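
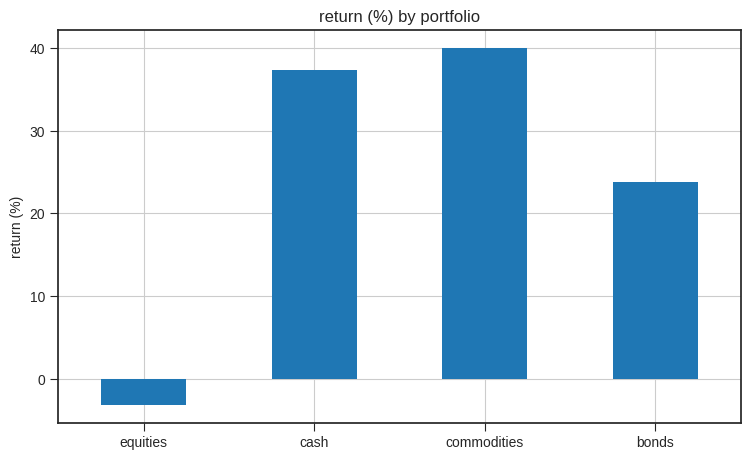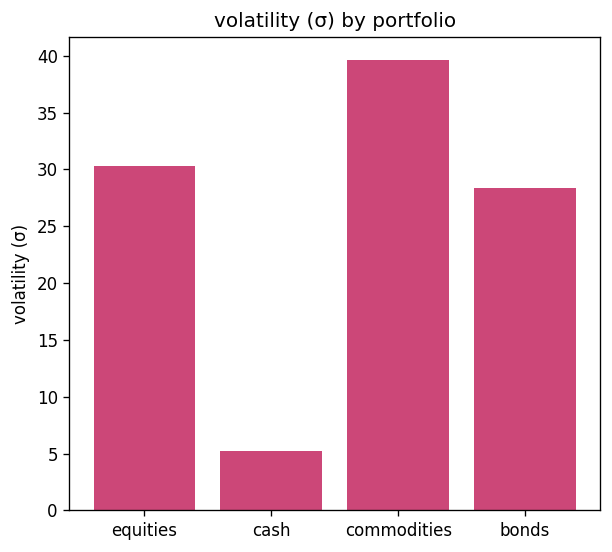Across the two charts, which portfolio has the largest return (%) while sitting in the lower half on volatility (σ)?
cash

Chart 2 median volatility (σ) ≈ 30; below-median portfolios: cash, bonds. Among those, cash has the highest return (%) (≈ 35).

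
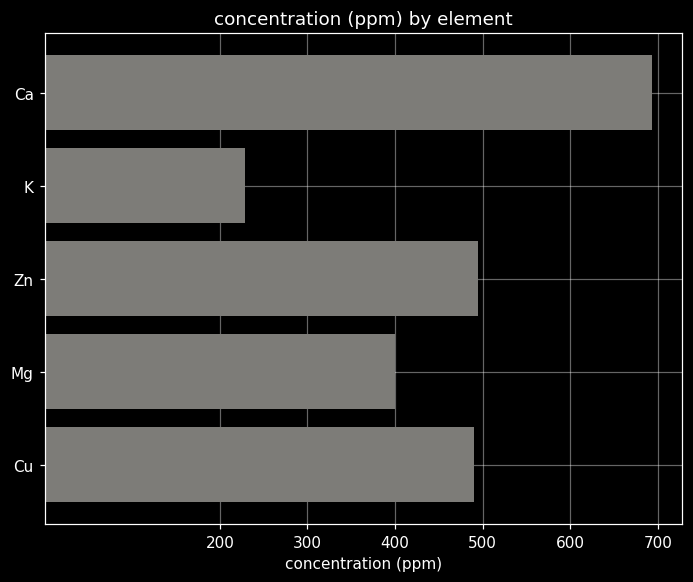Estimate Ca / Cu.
Ca ≈ 700, Cu ≈ 500; 700/500 ≈ 1.4.

≈ 1.4×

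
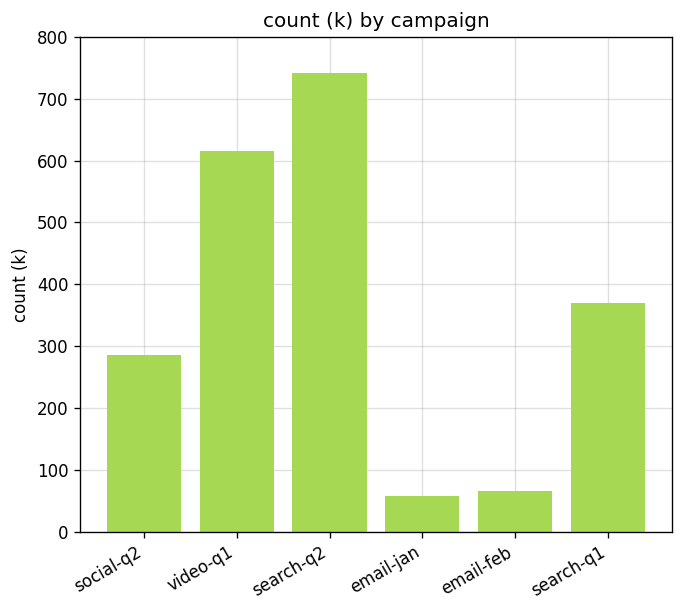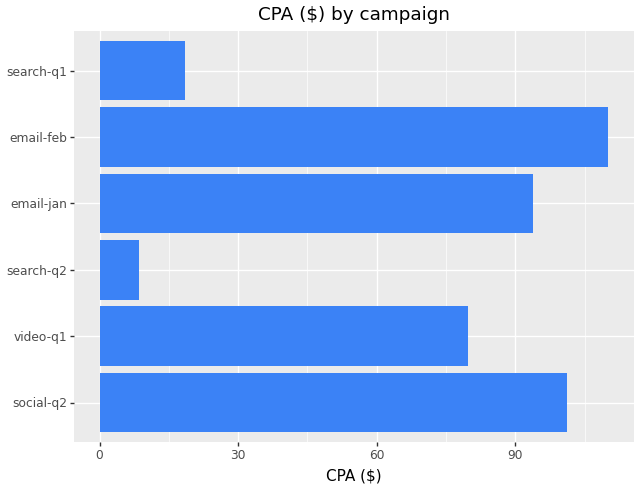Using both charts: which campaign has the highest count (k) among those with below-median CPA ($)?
Chart 2 median CPA ($) ≈ 80; below-median campaigns: video-q1, search-q2, search-q1. Among those, search-q2 has the highest count (k) (≈ 700).

search-q2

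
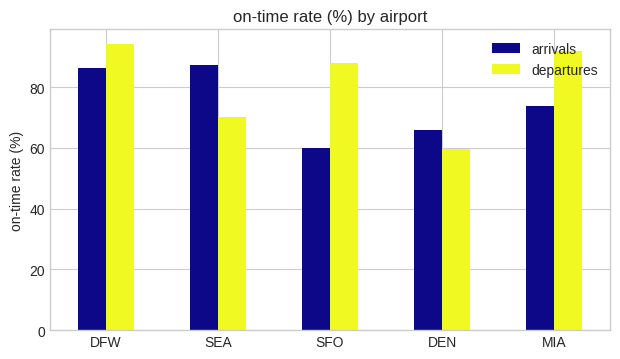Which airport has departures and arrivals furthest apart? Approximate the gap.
SFO: departures ≈ 90, arrivals ≈ 60 → gap ≈ 30. Next-largest (MIA) is only ≈ 20.

SFO, ≈ 30 %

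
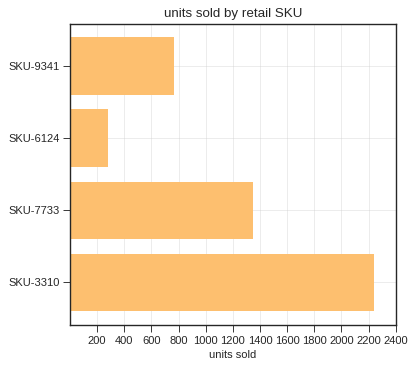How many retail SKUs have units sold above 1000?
Above 1000: SKU-7733, SKU-3310.

2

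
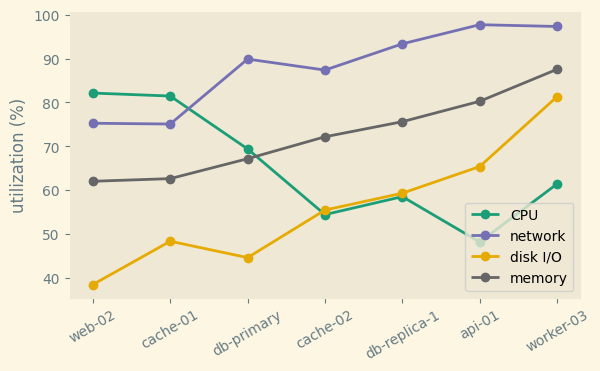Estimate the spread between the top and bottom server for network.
≈ 25

Max api-01 ≈ 100, min cache-01 ≈ 75; range ≈ 25.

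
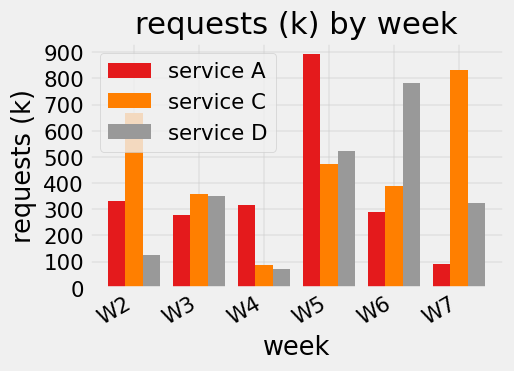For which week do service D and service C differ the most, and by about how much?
W2: service D ≈ 100, service C ≈ 700 → gap ≈ 600. Next-largest (W7) is only ≈ 500.

W2, ≈ 600 k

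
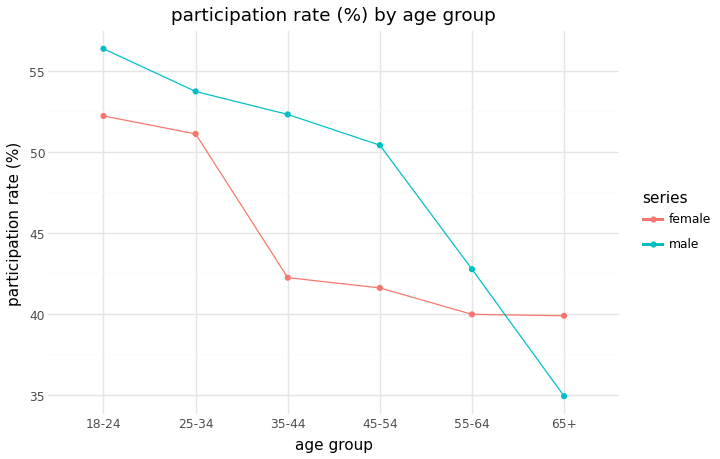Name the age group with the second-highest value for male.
Top 3 for male: 18-24 ≈ 56, 25-34 ≈ 54, 35-44 ≈ 52.

25-34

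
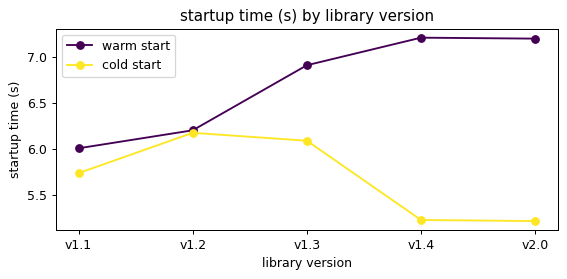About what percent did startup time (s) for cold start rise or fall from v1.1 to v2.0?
v1.1 ≈ 5.8, v2.0 ≈ 5.2; (5.2 − 5.8) / 5.8 ≈ -10.3%.

≈ -10.3%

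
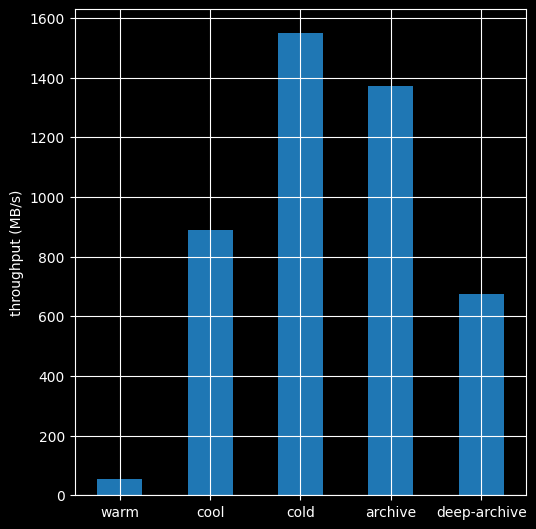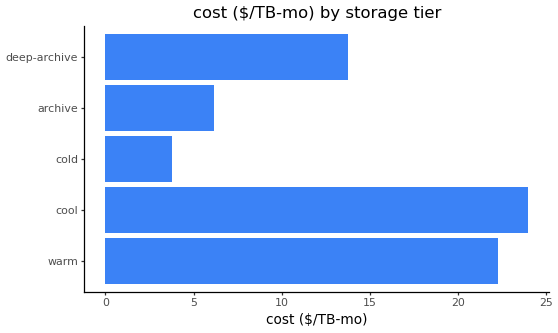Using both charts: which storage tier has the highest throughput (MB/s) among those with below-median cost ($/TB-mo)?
cold

Chart 2 median cost ($/TB-mo) ≈ 15; below-median storage tiers: cold, archive. Among those, cold has the highest throughput (MB/s) (≈ 1600).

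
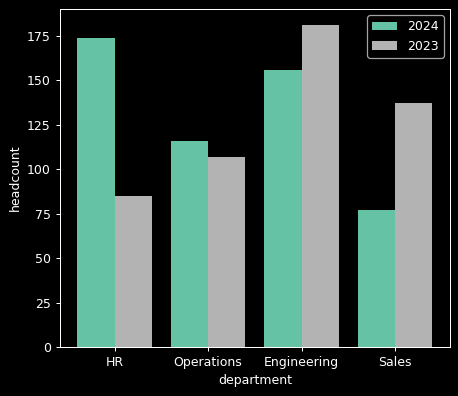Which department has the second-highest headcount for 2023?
Sales

Top 3 for 2023: Engineering ≈ 180, Sales ≈ 140, Operations ≈ 100.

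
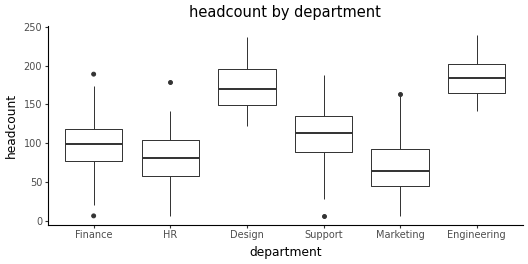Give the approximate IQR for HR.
Q3 ≈ 100, Q1 ≈ 60; IQR ≈ 40.

≈ 40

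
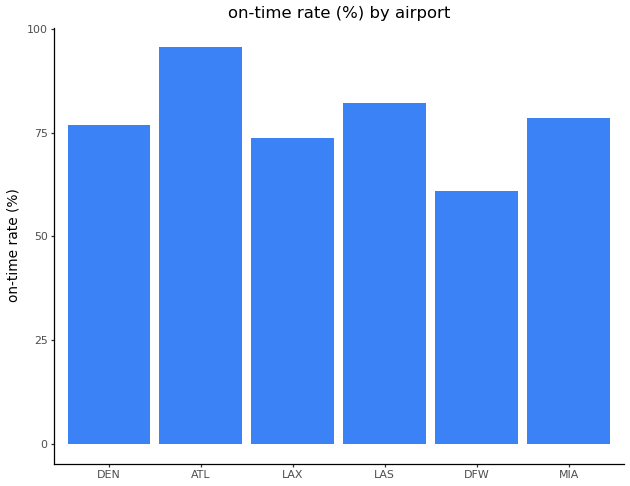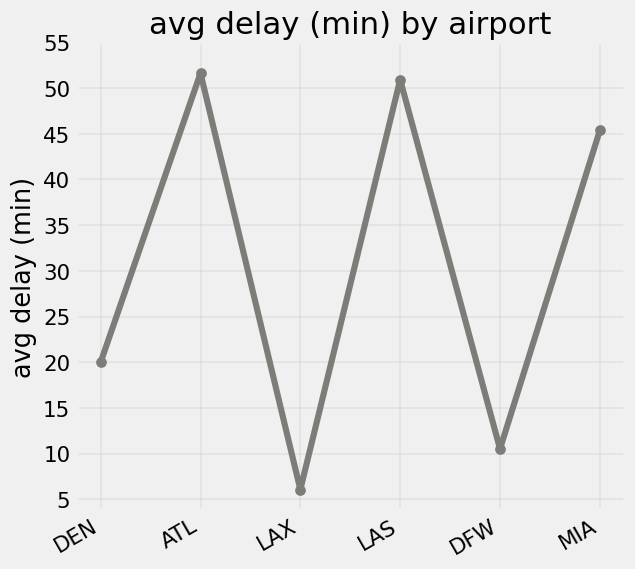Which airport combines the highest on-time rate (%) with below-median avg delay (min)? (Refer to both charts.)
Chart 2 median avg delay (min) ≈ 35; below-median airports: DEN, LAX, DFW. Among those, DEN has the highest on-time rate (%) (≈ 80).

DEN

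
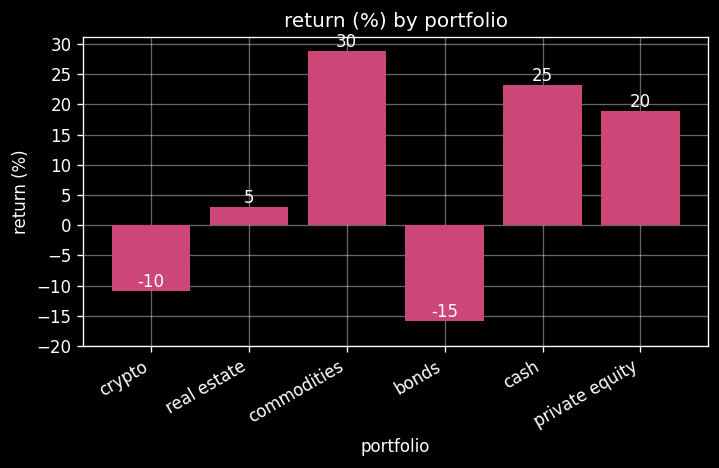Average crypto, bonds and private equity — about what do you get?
≈ -2

(-10 + -15 + 20) / 3 ≈ -2.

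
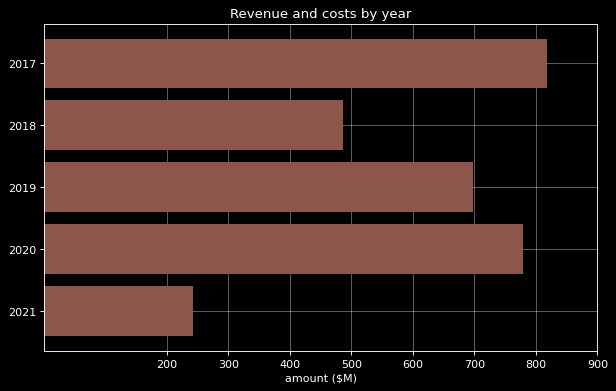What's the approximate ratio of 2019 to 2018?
≈ 1.4×

2019 ≈ 700, 2018 ≈ 500; 700/500 ≈ 1.4.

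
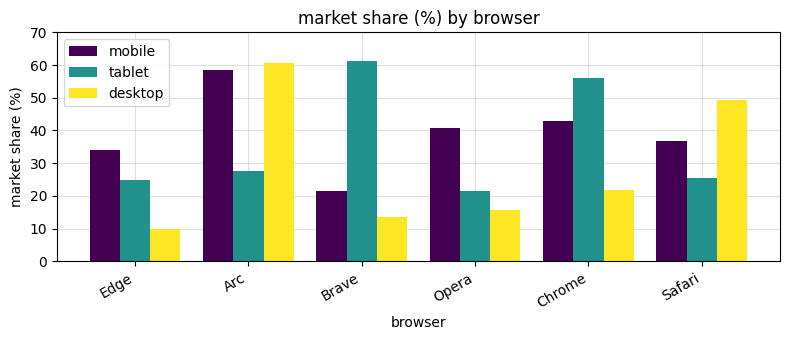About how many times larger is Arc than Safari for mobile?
Arc ≈ 60, Safari ≈ 40; 60/40 ≈ 1.5.

≈ 1.5×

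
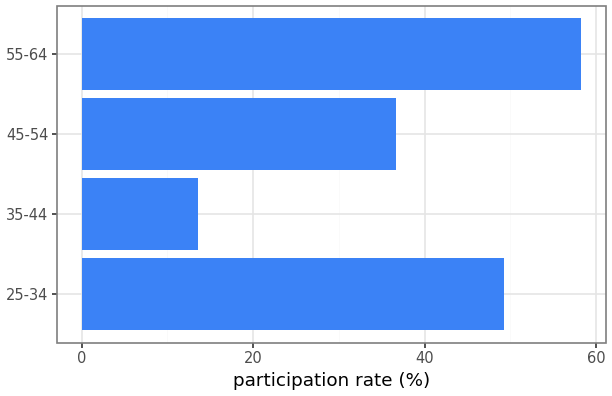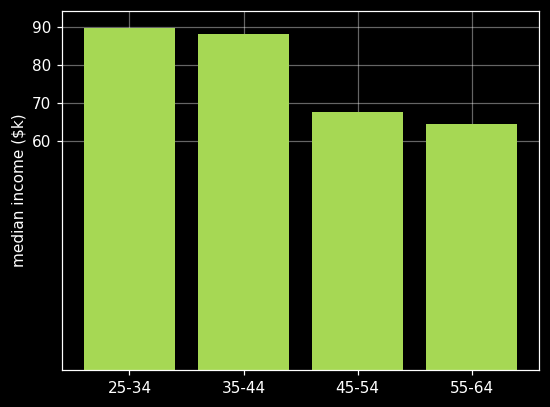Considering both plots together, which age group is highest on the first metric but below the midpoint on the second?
Chart 2 median median income ($k) ≈ 80; below-median age groups: 45-54, 55-64. Among those, 55-64 has the highest participation rate (%) (≈ 60).

55-64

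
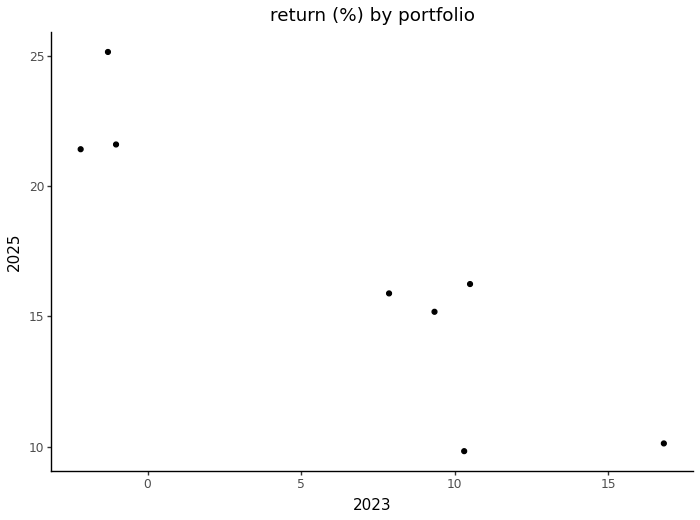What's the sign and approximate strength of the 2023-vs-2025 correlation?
Points are negatively correlated; strong (|r| ≈ 0.9).

negative, strong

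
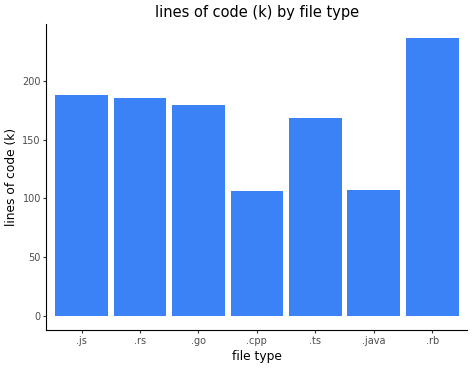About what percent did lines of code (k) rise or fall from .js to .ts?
.js ≈ 180, .ts ≈ 160; (160 − 180) / 180 ≈ -11.1%.

≈ -11.1%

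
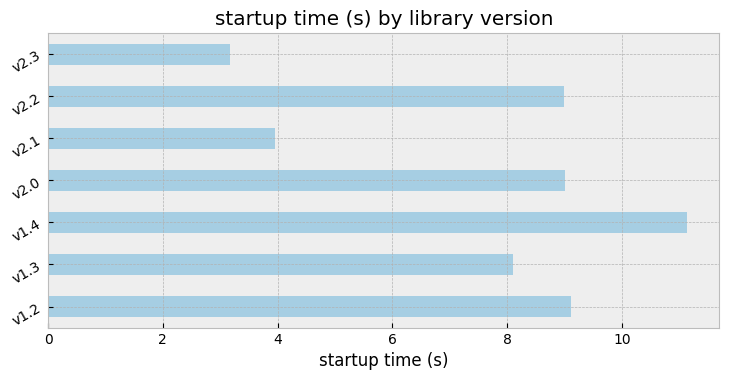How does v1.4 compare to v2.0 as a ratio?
≈ 1.22×

v1.4 ≈ 11, v2.0 ≈ 9; 11/9 ≈ 1.22.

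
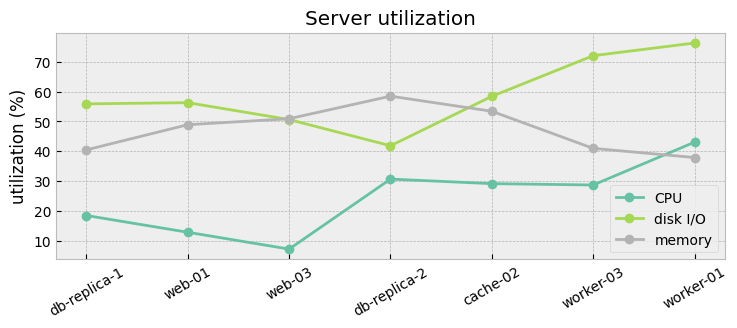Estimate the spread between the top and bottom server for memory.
≈ 20

Max db-replica-2 ≈ 60, min worker-01 ≈ 40; range ≈ 20.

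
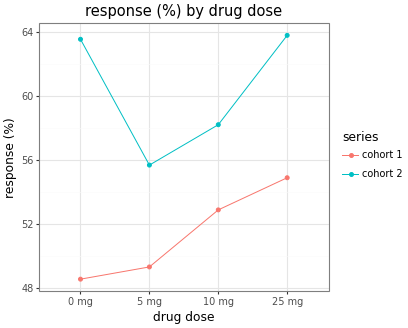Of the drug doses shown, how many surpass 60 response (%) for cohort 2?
Above 60: 0 mg, 25 mg.

2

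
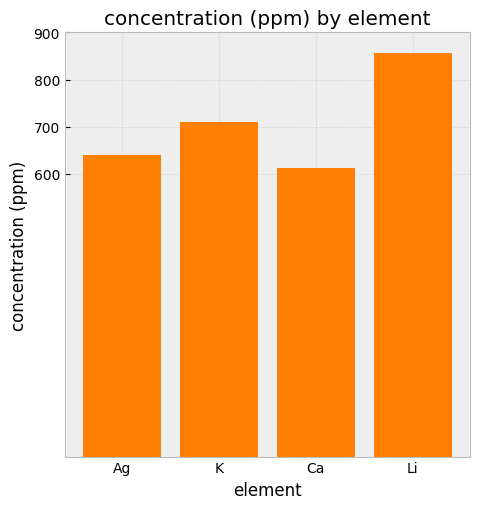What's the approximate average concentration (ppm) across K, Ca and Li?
≈ 733

(700 + 600 + 900) / 3 ≈ 733.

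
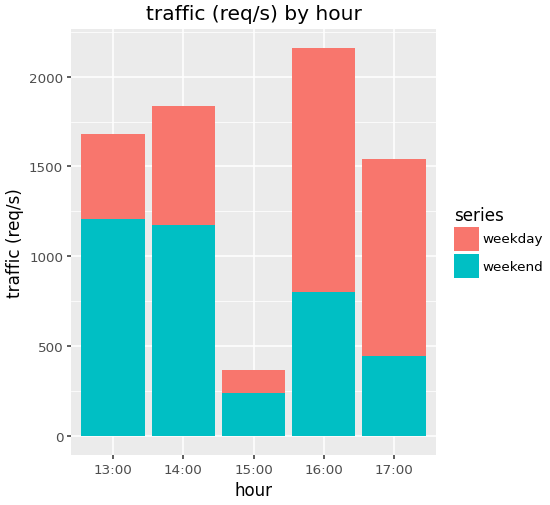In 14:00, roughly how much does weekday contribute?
≈ 600

weekday top ≈ 1800, bottom ≈ 1200; segment ≈ 600.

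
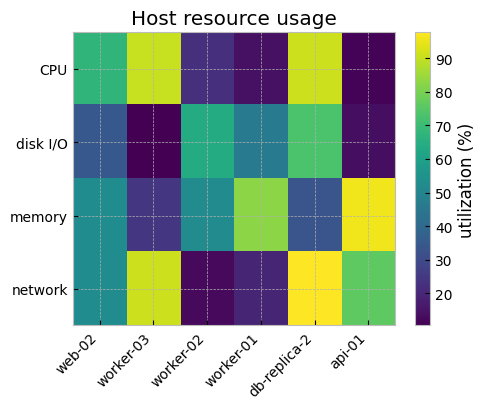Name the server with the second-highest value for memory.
Top 3 for memory: api-01 ≈ 100, worker-01 ≈ 80, web-02 ≈ 50.

worker-01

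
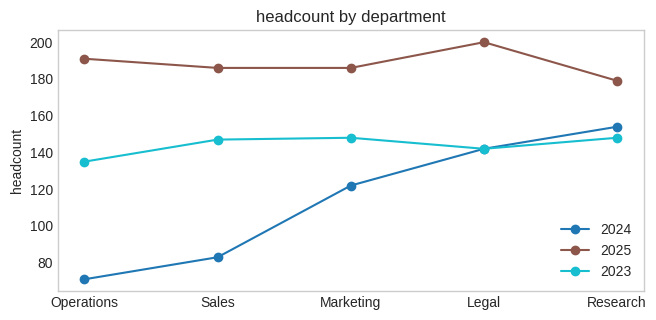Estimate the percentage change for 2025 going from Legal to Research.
≈ -10%

Legal ≈ 200, Research ≈ 180; (180 − 200) / 200 ≈ -10%.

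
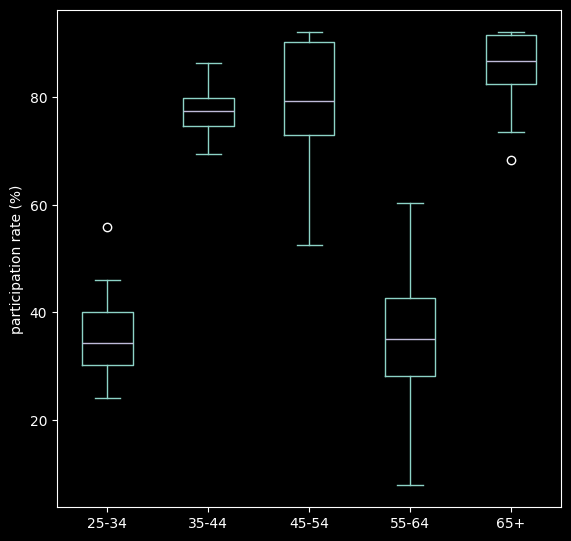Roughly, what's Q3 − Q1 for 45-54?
Q3 ≈ 90, Q1 ≈ 75; IQR ≈ 15.

≈ 15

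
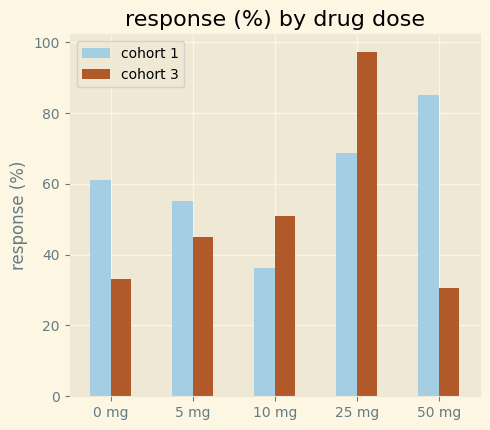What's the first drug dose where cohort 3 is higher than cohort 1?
10 mg

5 mg: cohort 3 ≈ 40 vs cohort 1 ≈ 60 (not yet); 10 mg: cohort 3 ≈ 50 vs cohort 1 ≈ 40 (first crossover).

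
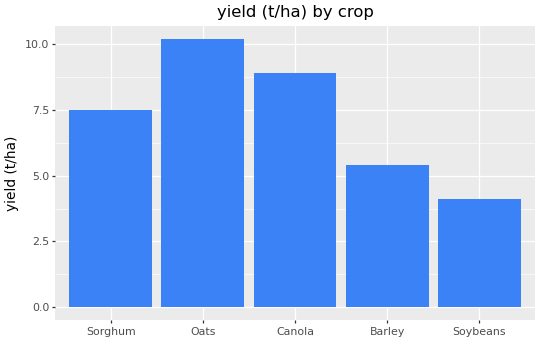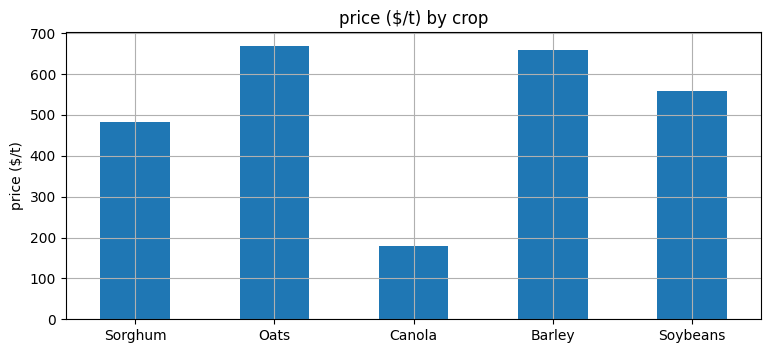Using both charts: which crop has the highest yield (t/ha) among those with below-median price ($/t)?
Chart 2 median price ($/t) ≈ 600; below-median crops: Sorghum, Canola. Among those, Canola has the highest yield (t/ha) (≈ 9).

Canola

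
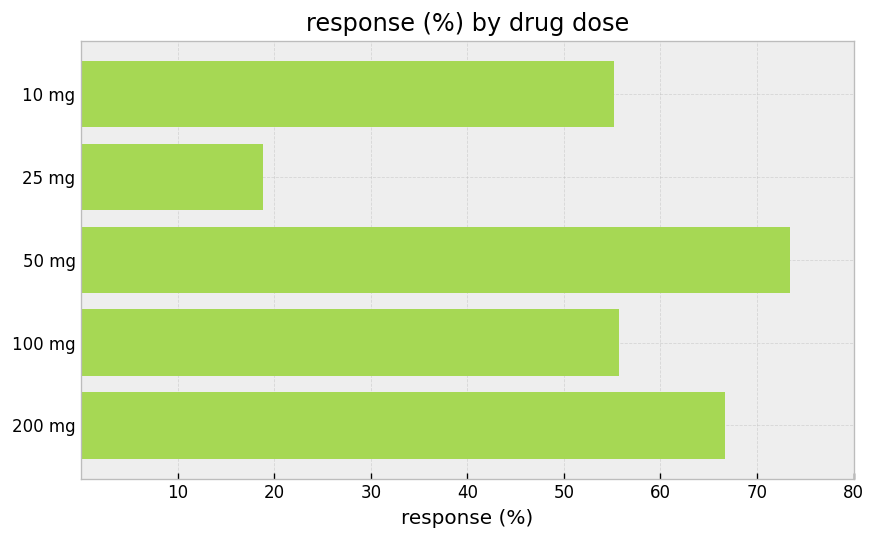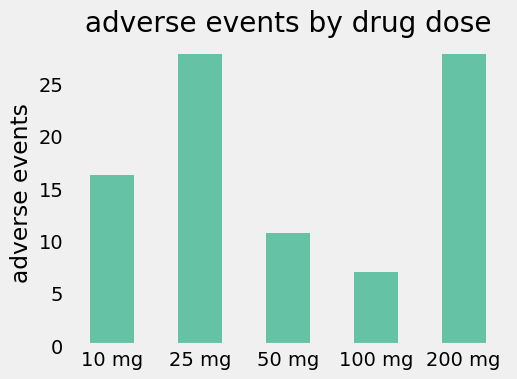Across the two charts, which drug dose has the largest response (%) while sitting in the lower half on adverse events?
50 mg

Chart 2 median adverse events ≈ 15; below-median drug doses: 50 mg, 100 mg. Among those, 50 mg has the highest response (%) (≈ 70).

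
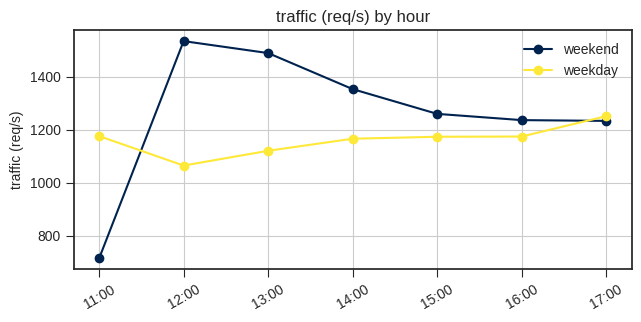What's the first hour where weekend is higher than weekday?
11:00: weekend ≈ 700 vs weekday ≈ 1200 (not yet); 12:00: weekend ≈ 1500 vs weekday ≈ 1100 (first crossover).

12:00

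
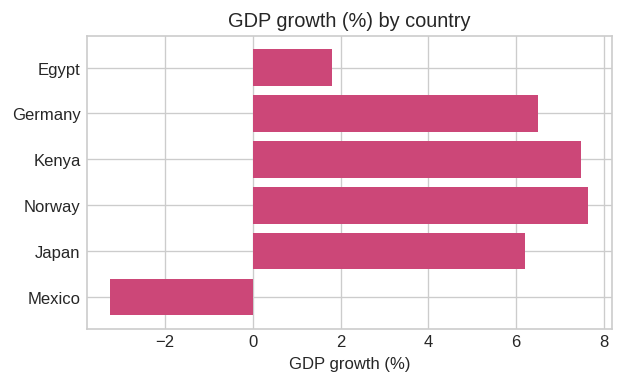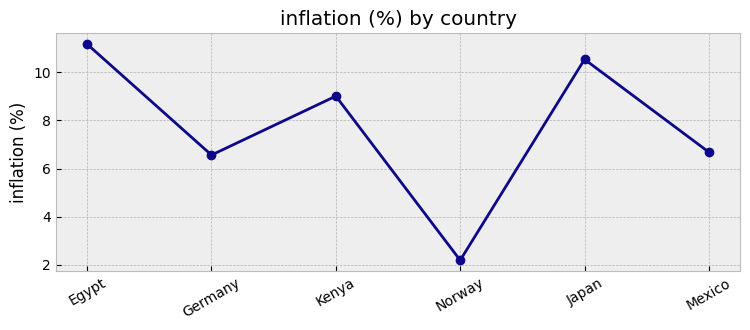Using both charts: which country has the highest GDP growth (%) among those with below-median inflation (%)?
Norway

Chart 2 median inflation (%) ≈ 8; below-median countries: Germany, Norway, Mexico. Among those, Norway has the highest GDP growth (%) (≈ 8).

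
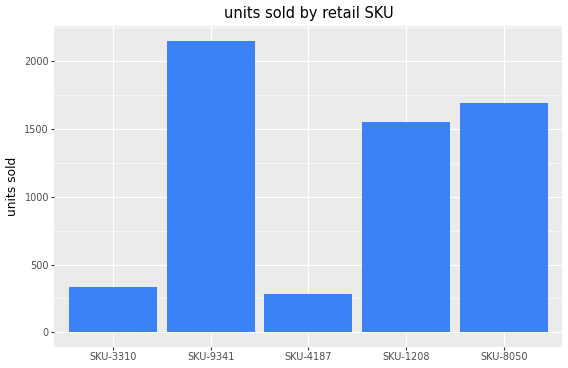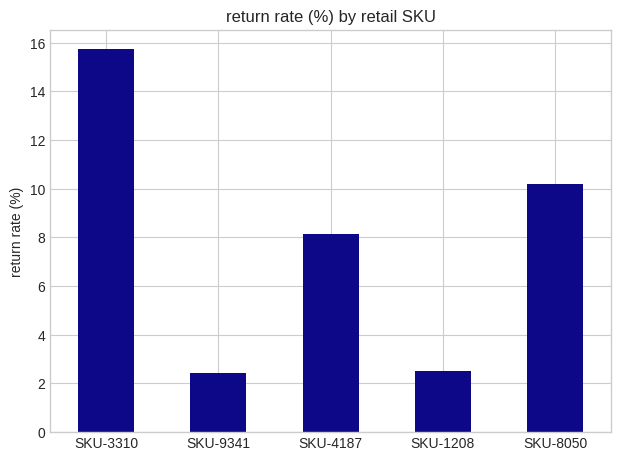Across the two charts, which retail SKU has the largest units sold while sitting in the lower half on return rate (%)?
SKU-9341

Chart 2 median return rate (%) ≈ 8; below-median retail SKUs: SKU-9341, SKU-1208. Among those, SKU-9341 has the highest units sold (≈ 2200).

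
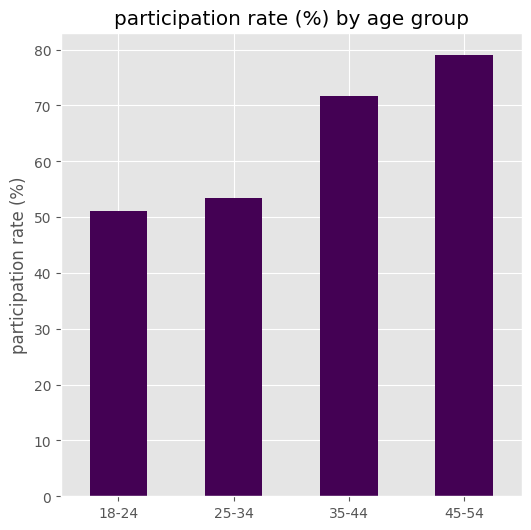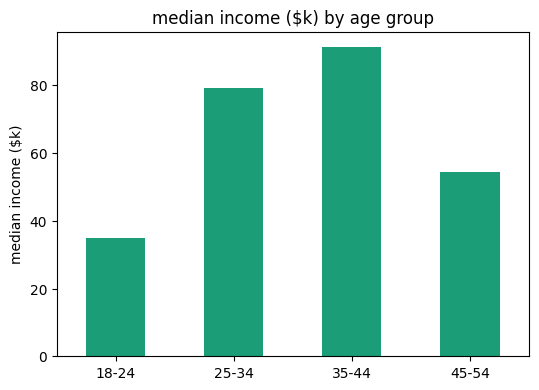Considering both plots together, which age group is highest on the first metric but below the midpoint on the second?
Chart 2 median median income ($k) ≈ 70; below-median age groups: 18-24, 45-54. Among those, 45-54 has the highest participation rate (%) (≈ 80).

45-54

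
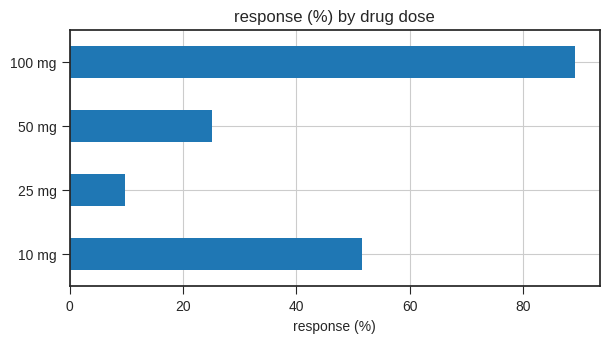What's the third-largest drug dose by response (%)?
Top 4: 100 mg ≈ 90, 10 mg ≈ 50, 50 mg ≈ 30, 25 mg ≈ 10.

50 mg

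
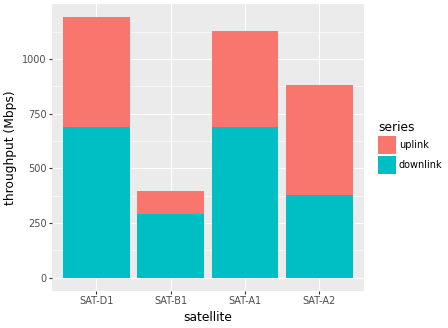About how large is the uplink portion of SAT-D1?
≈ 500

uplink top ≈ 1200, bottom ≈ 700; segment ≈ 500.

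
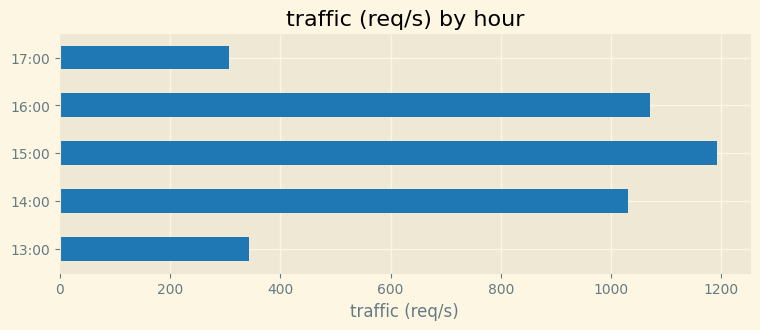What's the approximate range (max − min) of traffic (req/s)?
≈ 900

Max 15:00 ≈ 1200, min 17:00 ≈ 300; range ≈ 900.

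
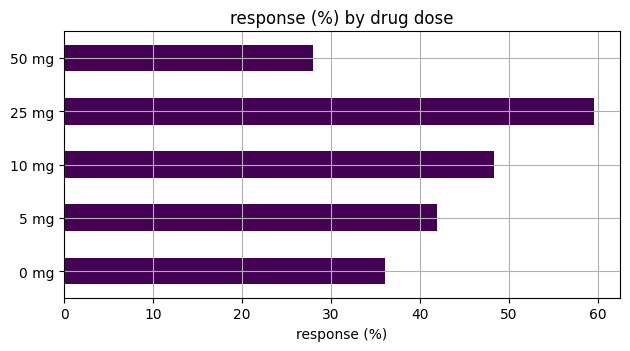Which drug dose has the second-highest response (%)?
10 mg

Top 3: 25 mg ≈ 60, 10 mg ≈ 50, 5 mg ≈ 40.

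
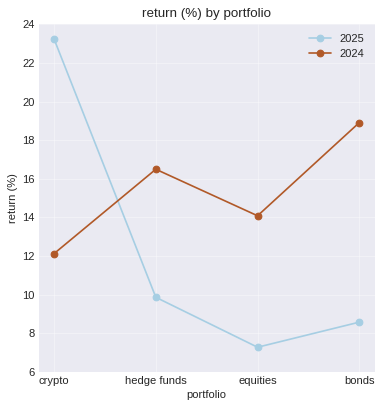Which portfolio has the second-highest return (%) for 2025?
hedge funds

Top 3 for 2025: crypto ≈ 24, hedge funds ≈ 10, bonds ≈ 8.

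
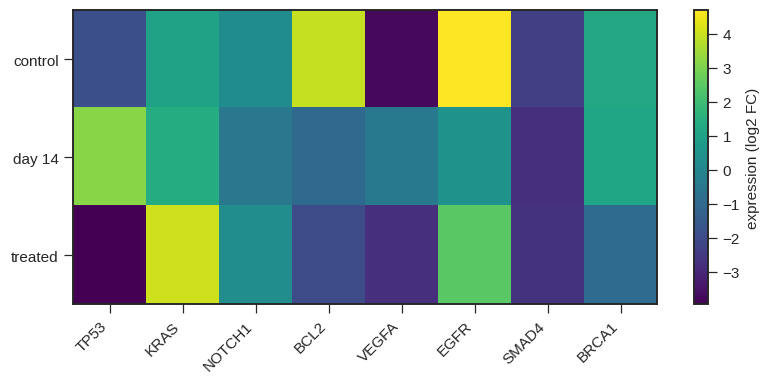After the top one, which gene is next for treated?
EGFR

Top 3 for treated: KRAS ≈ 4, EGFR ≈ 2, NOTCH1 ≈ 0.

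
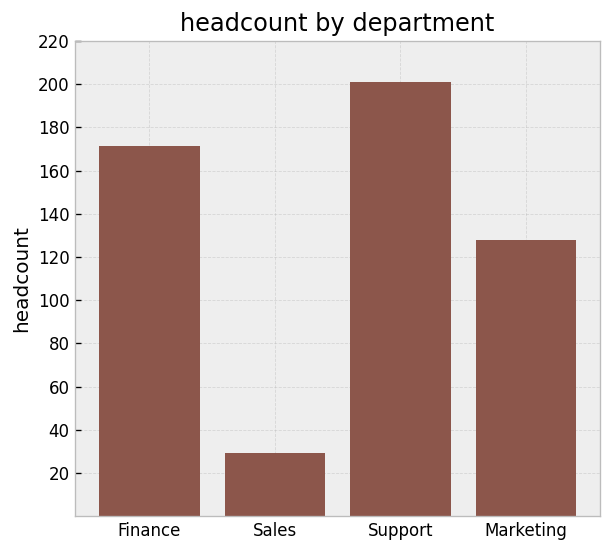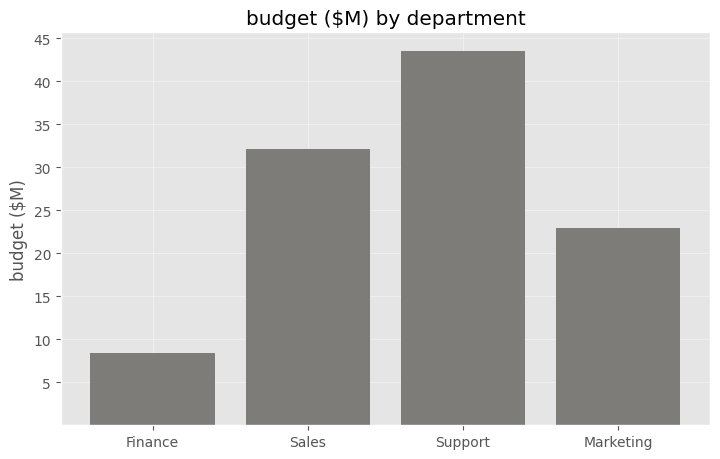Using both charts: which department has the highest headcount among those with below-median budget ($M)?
Finance

Chart 2 median budget ($M) ≈ 30; below-median departments: Finance, Marketing. Among those, Finance has the highest headcount (≈ 180).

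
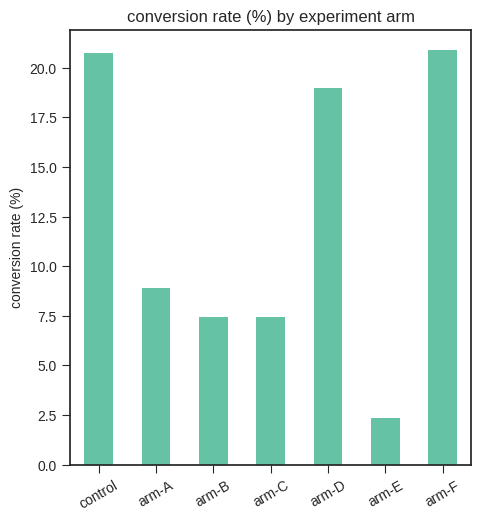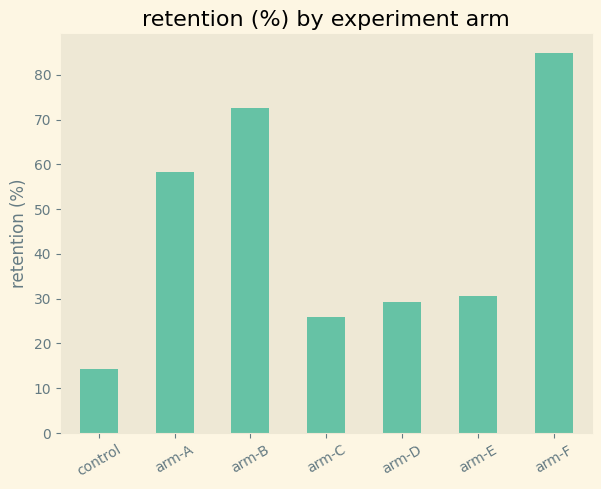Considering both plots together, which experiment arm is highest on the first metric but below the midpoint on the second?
Chart 2 median retention (%) ≈ 30; below-median experiment arms: control, arm-C, arm-D. Among those, control has the highest conversion rate (%) (≈ 20).

control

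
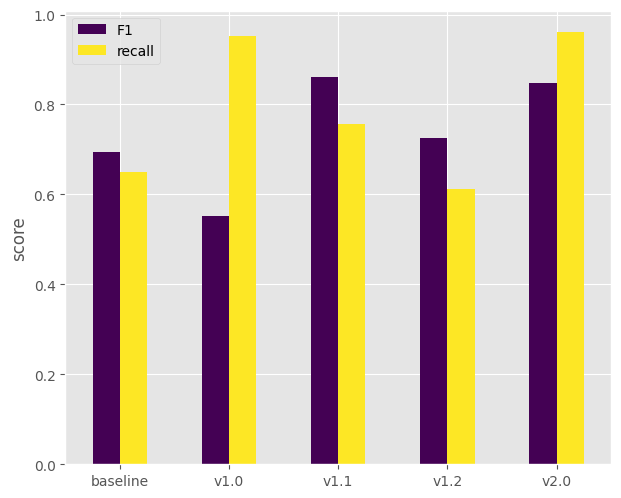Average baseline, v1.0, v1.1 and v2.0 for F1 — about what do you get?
≈ 0.75

(0.7 + 0.6 + 0.9 + 0.8) / 4 ≈ 0.75.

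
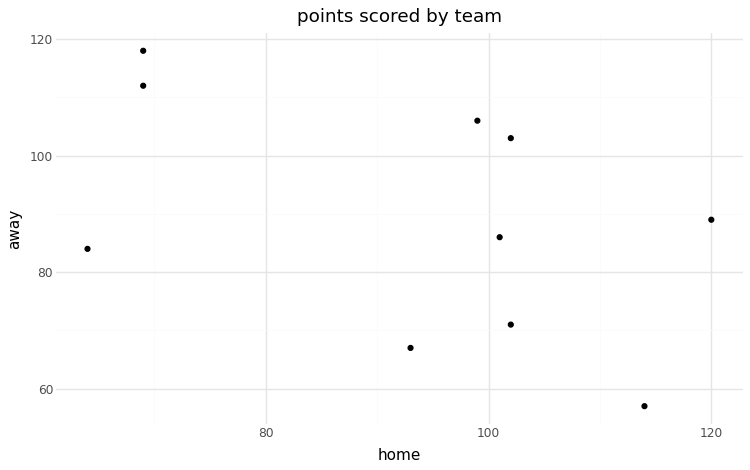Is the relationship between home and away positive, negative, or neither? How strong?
negative, moderate

Points are negatively correlated; moderate (|r| ≈ 0.5).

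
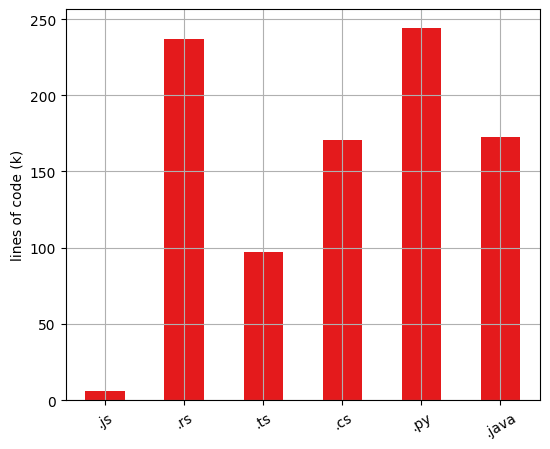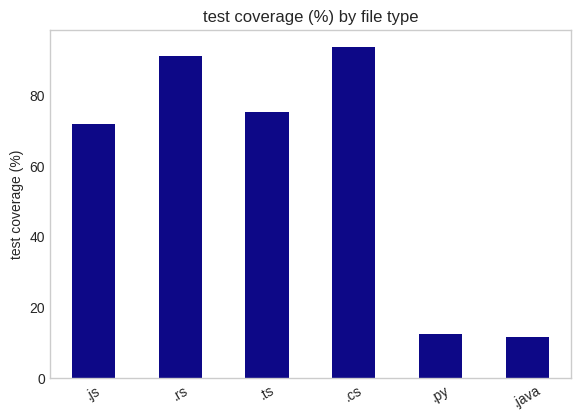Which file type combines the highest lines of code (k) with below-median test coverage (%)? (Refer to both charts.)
Chart 2 median test coverage (%) ≈ 70; below-median file types: .js, .py, .java. Among those, .py has the highest lines of code (k) (≈ 250).

.py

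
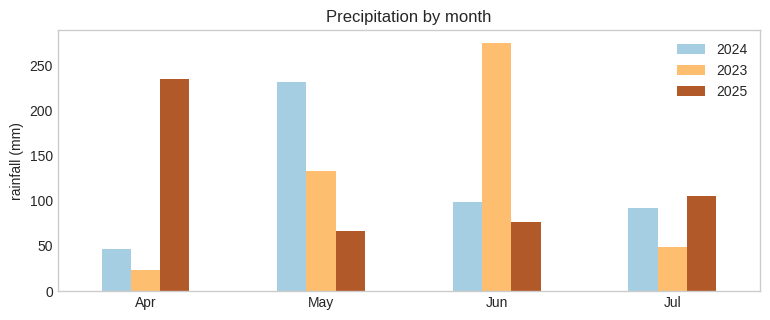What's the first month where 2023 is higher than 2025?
May

Apr: 2023 ≈ 25 vs 2025 ≈ 225 (not yet); May: 2023 ≈ 125 vs 2025 ≈ 75 (first crossover).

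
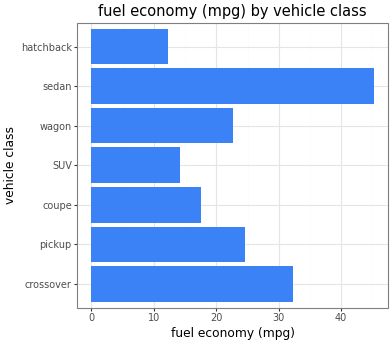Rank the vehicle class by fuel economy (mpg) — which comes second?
Top 3: sedan ≈ 45, crossover ≈ 30, pickup ≈ 25.

crossover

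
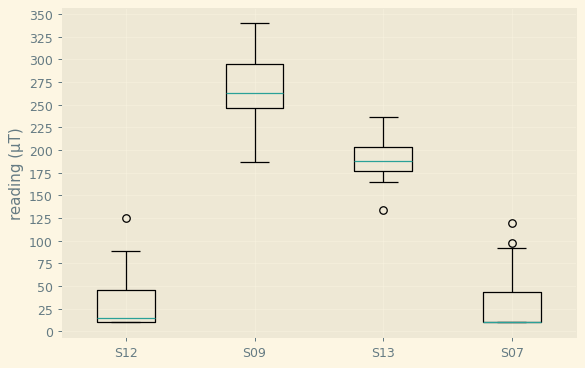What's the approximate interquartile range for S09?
≈ 50

Q3 ≈ 300, Q1 ≈ 250; IQR ≈ 50.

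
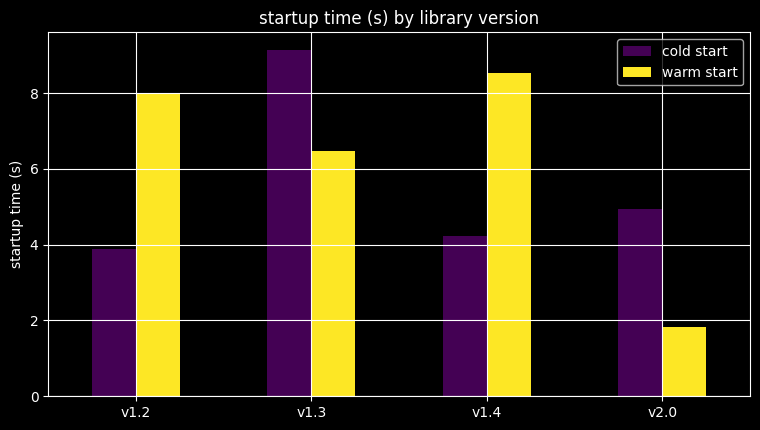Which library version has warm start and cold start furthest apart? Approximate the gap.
v1.4: warm start ≈ 9, cold start ≈ 4 → gap ≈ 5. Next-largest (v1.2) is only ≈ 4.

v1.4, ≈ 5 s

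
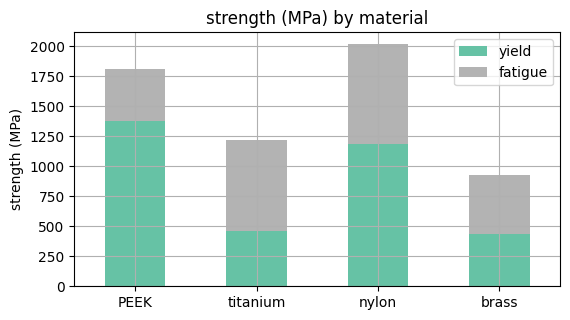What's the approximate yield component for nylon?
≈ 1200

yield top ≈ 1200, bottom ≈ 0; segment ≈ 1200.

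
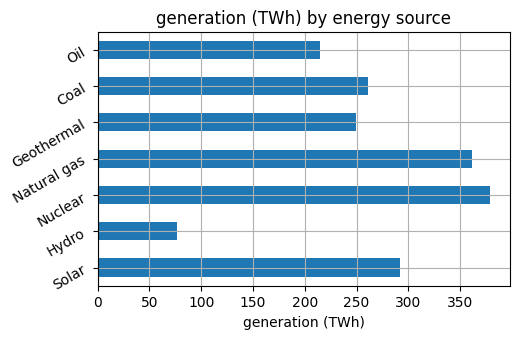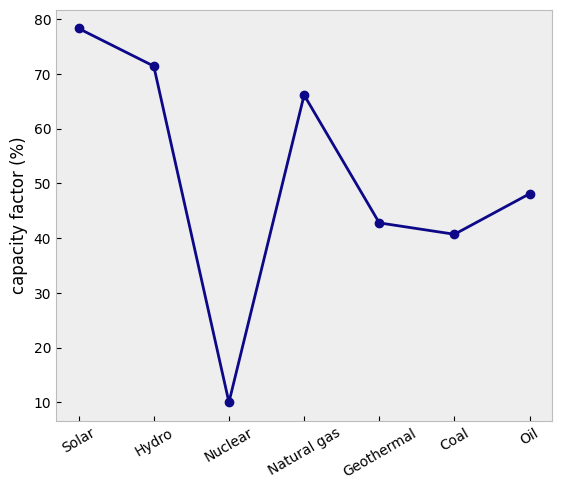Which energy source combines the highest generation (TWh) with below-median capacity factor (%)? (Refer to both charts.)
Nuclear

Chart 2 median capacity factor (%) ≈ 50; below-median energy sources: Nuclear, Geothermal, Coal. Among those, Nuclear has the highest generation (TWh) (≈ 400).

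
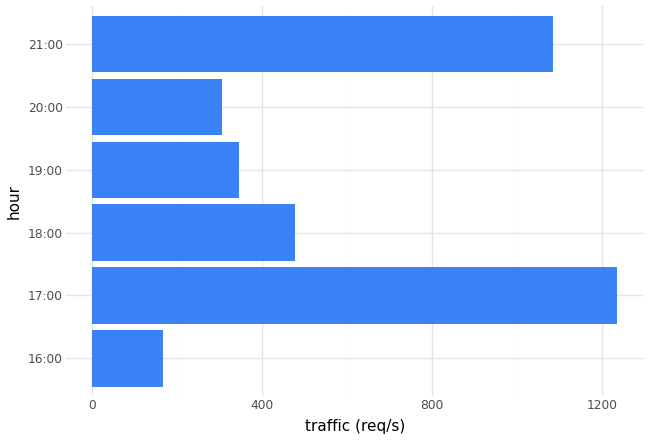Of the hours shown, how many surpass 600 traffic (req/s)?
2

Above 600: 17:00, 21:00.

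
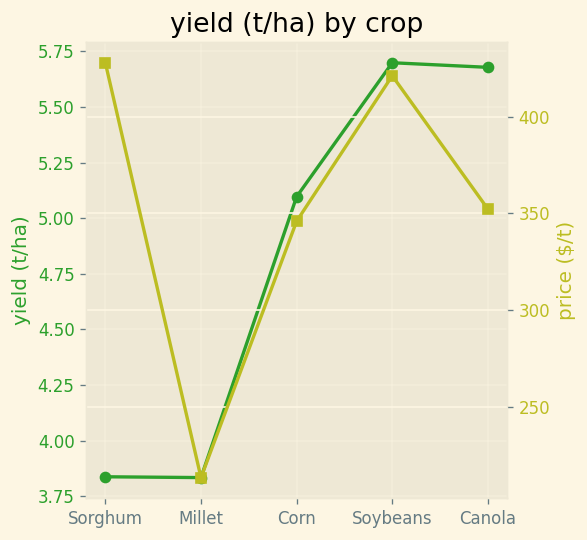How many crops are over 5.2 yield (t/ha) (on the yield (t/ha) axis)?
2

Above 5.2: Soybeans, Canola.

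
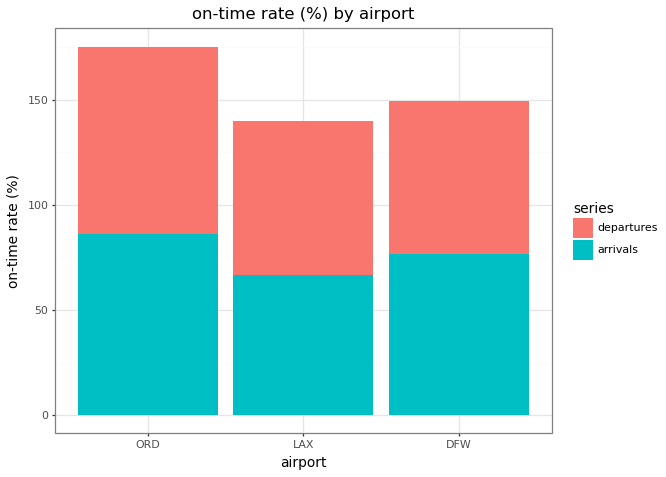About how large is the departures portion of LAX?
departures top ≈ 140, bottom ≈ 60; segment ≈ 80.

≈ 80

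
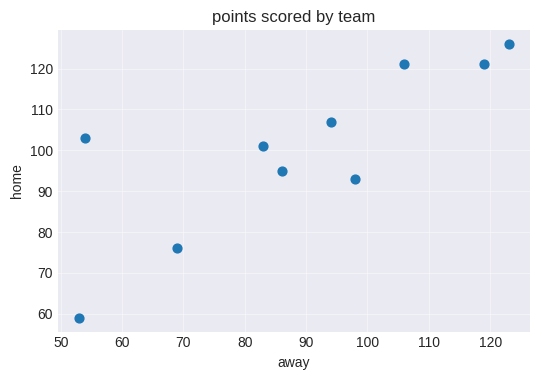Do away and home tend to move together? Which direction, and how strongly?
Points are positively correlated; strong (|r| ≈ 0.8).

positive, strong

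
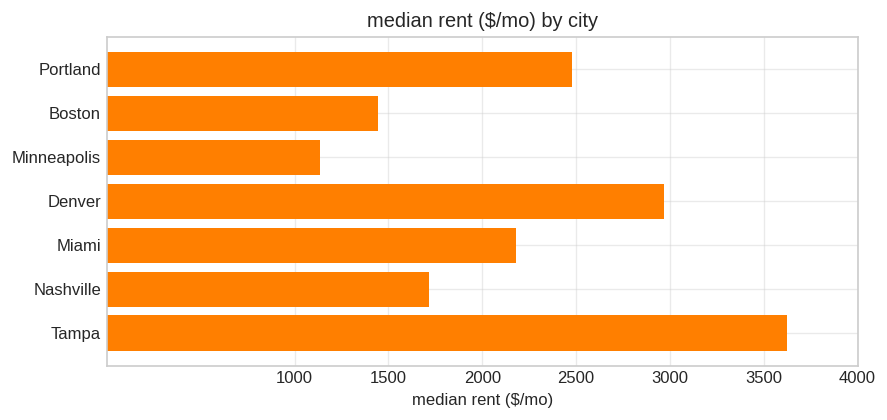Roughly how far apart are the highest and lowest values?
≈ 2500

Max Tampa ≈ 3500, min Minneapolis ≈ 1000; range ≈ 2500.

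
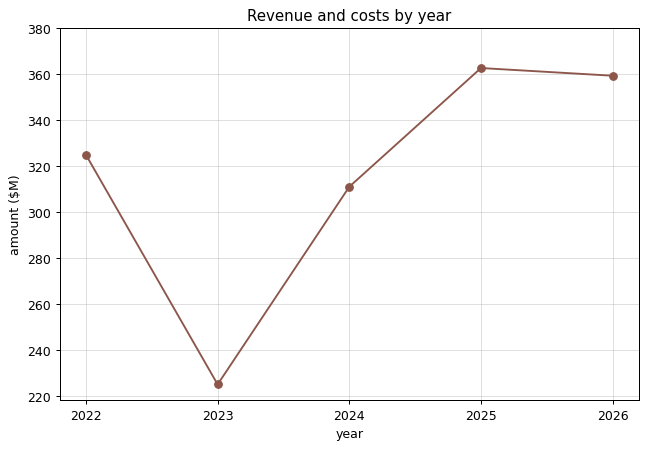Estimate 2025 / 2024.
≈ 1.12×

2025 ≈ 360, 2024 ≈ 320; 360/320 ≈ 1.12.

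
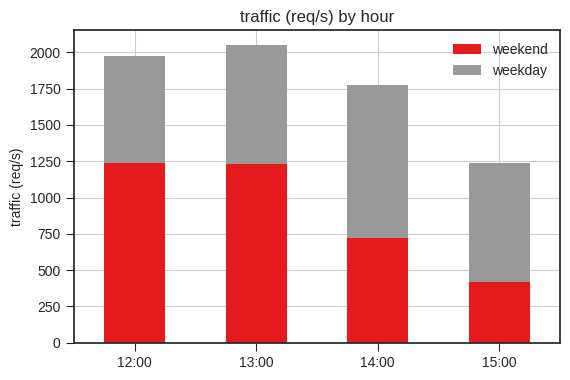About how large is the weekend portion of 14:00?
weekend top ≈ 800, bottom ≈ 0; segment ≈ 800.

≈ 800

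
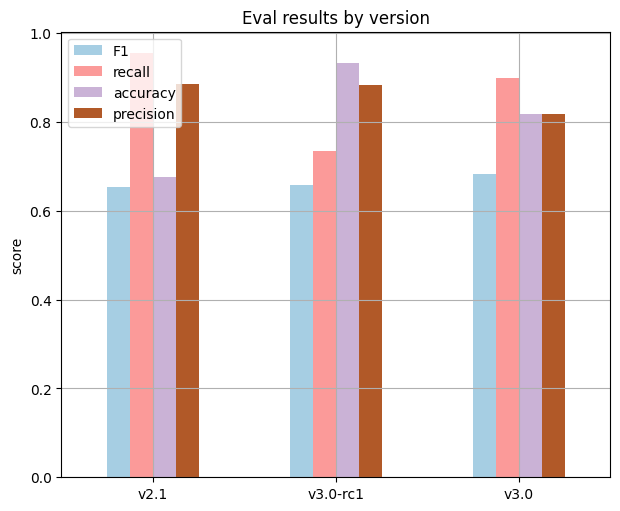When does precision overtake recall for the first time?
v3.0-rc1

v2.1: precision ≈ 0.9 vs recall ≈ 1.0 (not yet); v3.0-rc1: precision ≈ 0.9 vs recall ≈ 0.7 (first crossover).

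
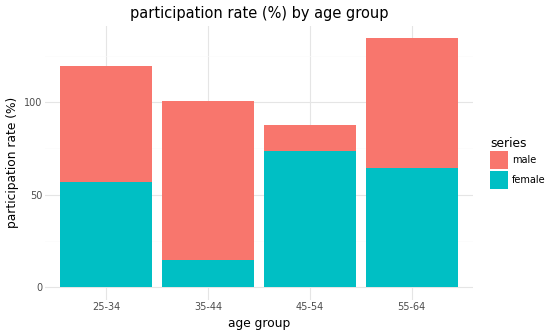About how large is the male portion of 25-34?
male top ≈ 120, bottom ≈ 60; segment ≈ 60.

≈ 60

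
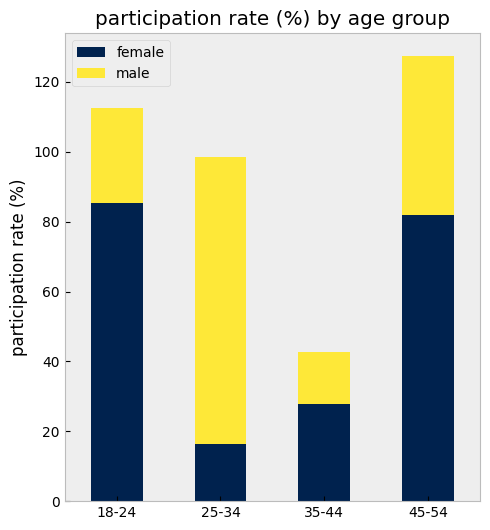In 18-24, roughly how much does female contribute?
female top ≈ 80, bottom ≈ 0; segment ≈ 80.

≈ 80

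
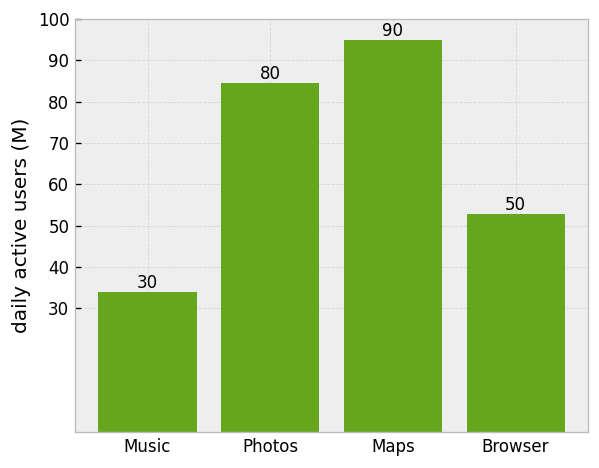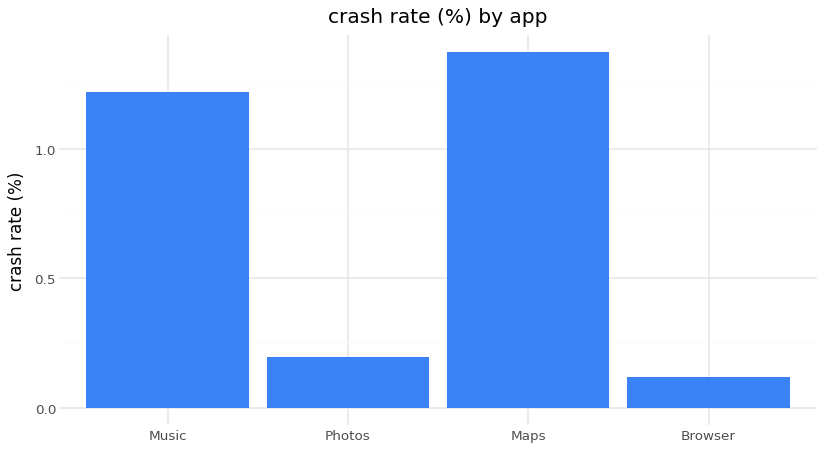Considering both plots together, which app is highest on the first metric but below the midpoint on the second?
Photos

Chart 2 median crash rate (%) ≈ 0.8; below-median apps: Photos, Browser. Among those, Photos has the highest daily active users (M) (≈ 80).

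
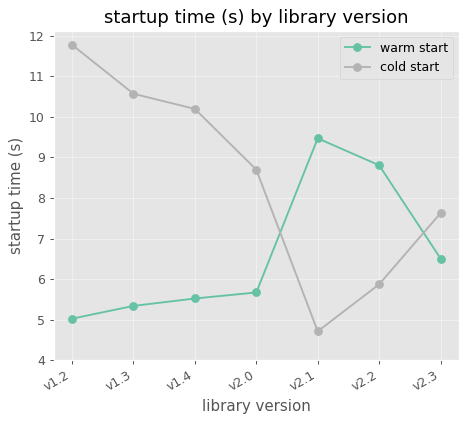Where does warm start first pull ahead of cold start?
v2.1

v2.0: warm start ≈ 6 vs cold start ≈ 9 (not yet); v2.1: warm start ≈ 9 vs cold start ≈ 5 (first crossover).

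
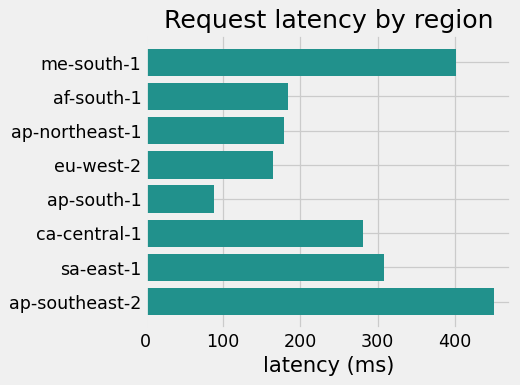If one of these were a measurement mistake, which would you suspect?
ap-southeast-2 ≈ 450; the rest sit between ≈ 100 and ≈ 400.

ap-southeast-2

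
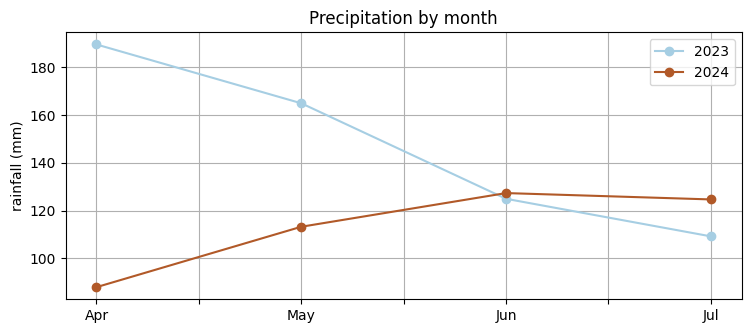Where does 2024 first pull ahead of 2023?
Jun

May: 2024 ≈ 110 vs 2023 ≈ 160 (not yet); Jun: 2024 ≈ 130 vs 2023 ≈ 120 (first crossover).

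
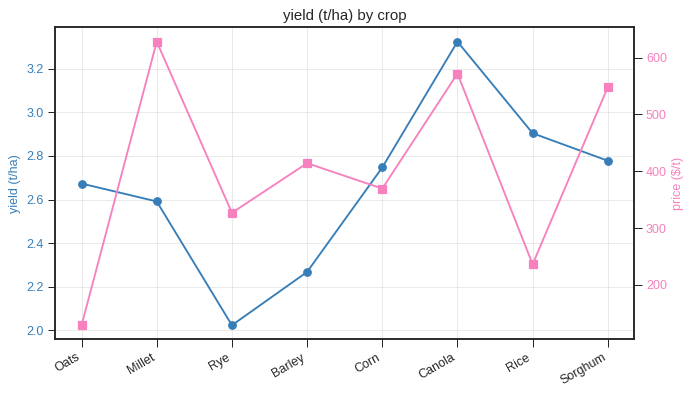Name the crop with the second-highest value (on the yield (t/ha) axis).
Top 3 (on the yield (t/ha) axis): Canola ≈ 3.4, Rice ≈ 3.0, Sorghum ≈ 2.8.

Rice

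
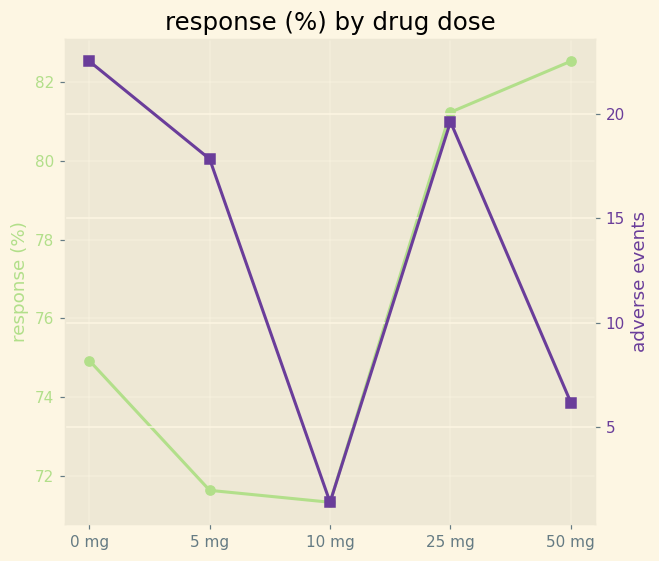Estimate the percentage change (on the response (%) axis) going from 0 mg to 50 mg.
0 mg ≈ 75, 50 mg ≈ 83; (83 − 75) / 75 ≈ +10.7%.

≈ +10.7%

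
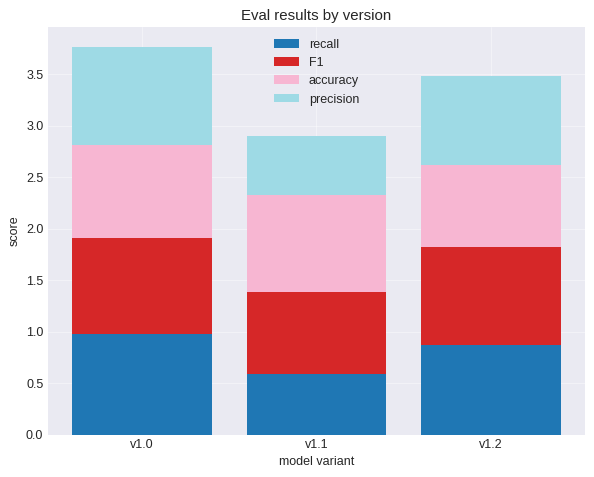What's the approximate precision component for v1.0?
≈ 1.0

precision top ≈ 4.0, bottom ≈ 3.0; segment ≈ 1.0.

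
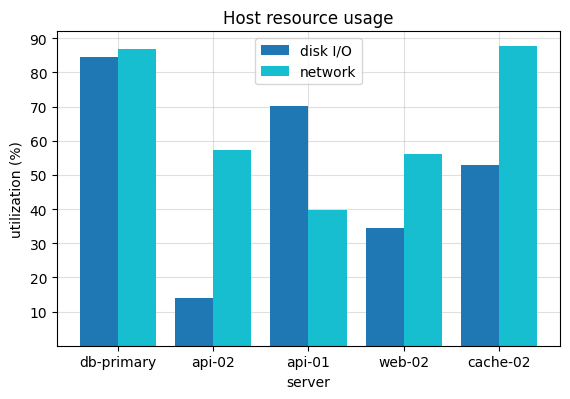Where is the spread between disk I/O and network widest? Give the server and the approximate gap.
api-02, ≈ 50 %

api-02: disk I/O ≈ 10, network ≈ 60 → gap ≈ 50. Next-largest (cache-02) is only ≈ 40.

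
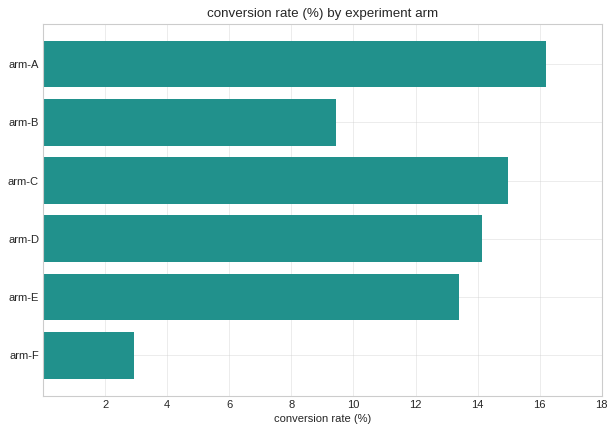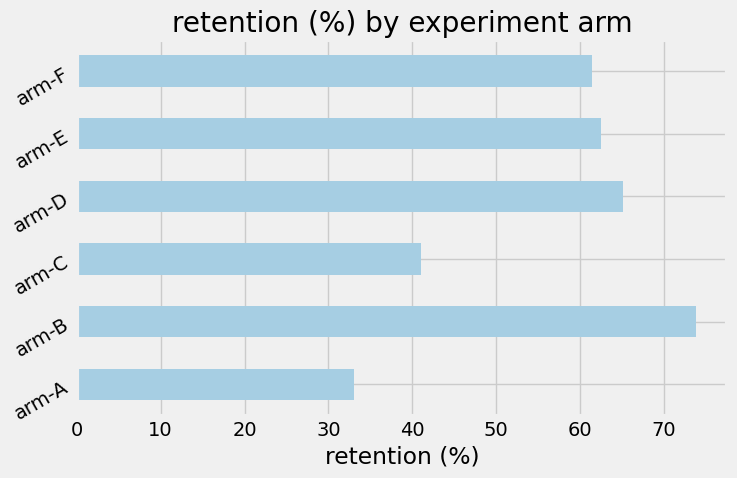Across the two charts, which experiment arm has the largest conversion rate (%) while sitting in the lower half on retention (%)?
arm-A

Chart 2 median retention (%) ≈ 60; below-median experiment arms: arm-A, arm-C, arm-F. Among those, arm-A has the highest conversion rate (%) (≈ 16).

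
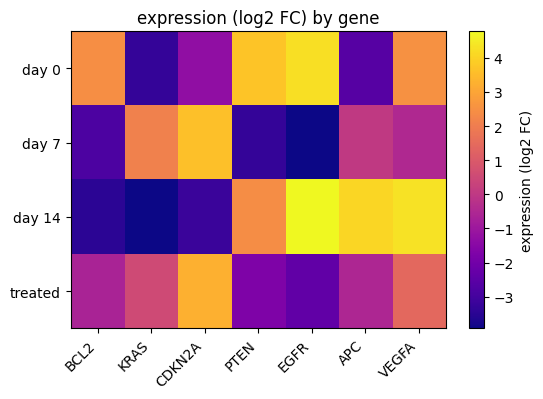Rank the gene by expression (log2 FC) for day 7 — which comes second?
KRAS

Top 3 for day 7: CDKN2A ≈ 4, KRAS ≈ 2, APC ≈ 0.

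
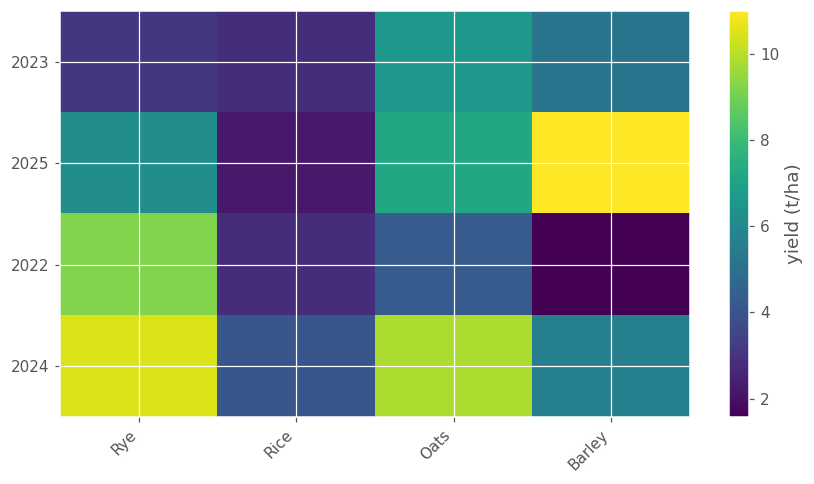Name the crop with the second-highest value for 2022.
Oats

Top 3 for 2022: Rye ≈ 9, Oats ≈ 4, Rice ≈ 3.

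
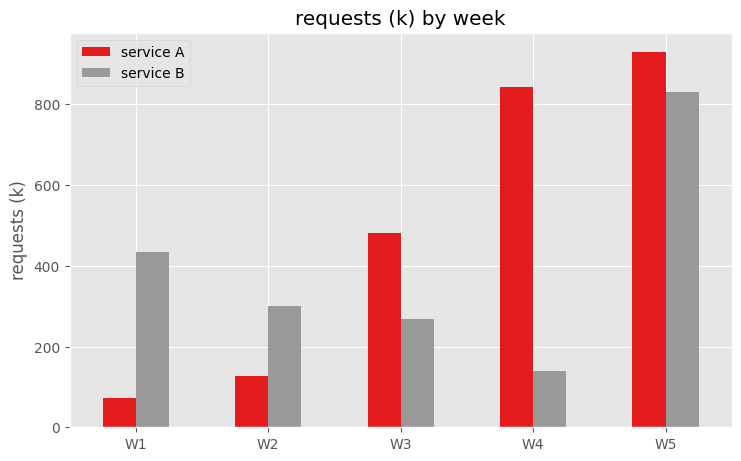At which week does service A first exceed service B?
W3

W2: service A ≈ 100 vs service B ≈ 300 (not yet); W3: service A ≈ 500 vs service B ≈ 300 (first crossover).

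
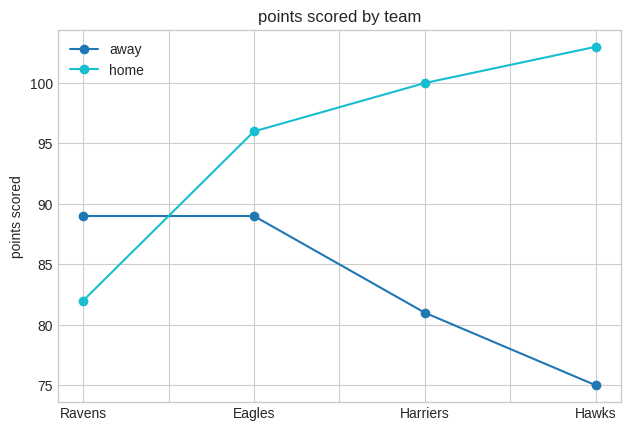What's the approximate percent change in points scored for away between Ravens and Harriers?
≈ -11.1%

Ravens ≈ 90, Harriers ≈ 80; (80 − 90) / 90 ≈ -11.1%.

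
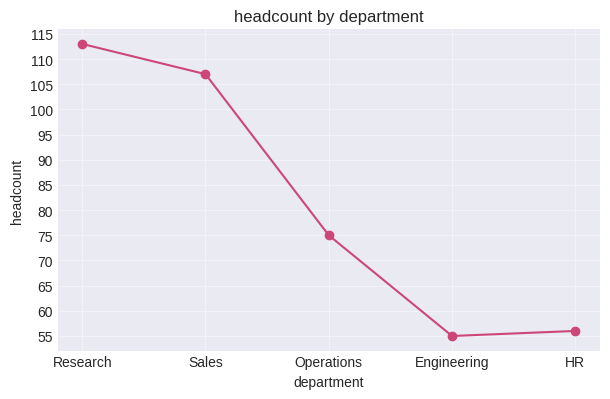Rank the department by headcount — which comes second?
Sales

Top 3: Research ≈ 115, Sales ≈ 105, Operations ≈ 75.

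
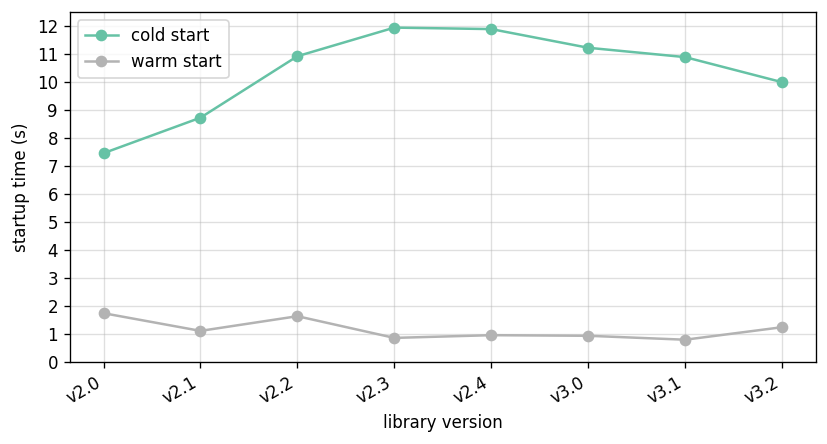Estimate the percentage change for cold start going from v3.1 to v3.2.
≈ -9.1%

v3.1 ≈ 11, v3.2 ≈ 10; (10 − 11) / 11 ≈ -9.1%.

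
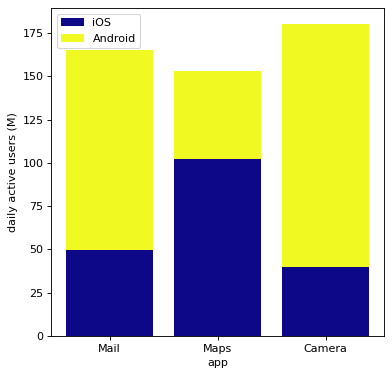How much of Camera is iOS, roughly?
iOS top ≈ 40, bottom ≈ 0; segment ≈ 40.

≈ 40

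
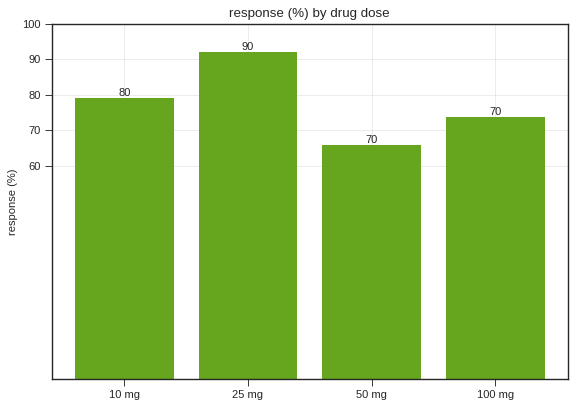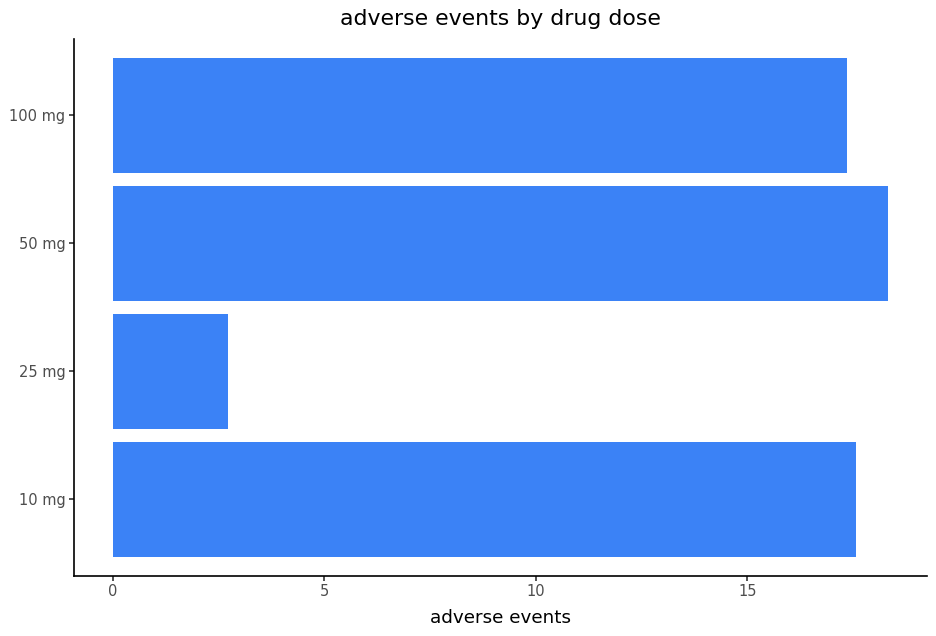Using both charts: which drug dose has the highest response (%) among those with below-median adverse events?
25 mg

Chart 2 median adverse events ≈ 18; below-median drug doses: 25 mg, 100 mg. Among those, 25 mg has the highest response (%) (≈ 90).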